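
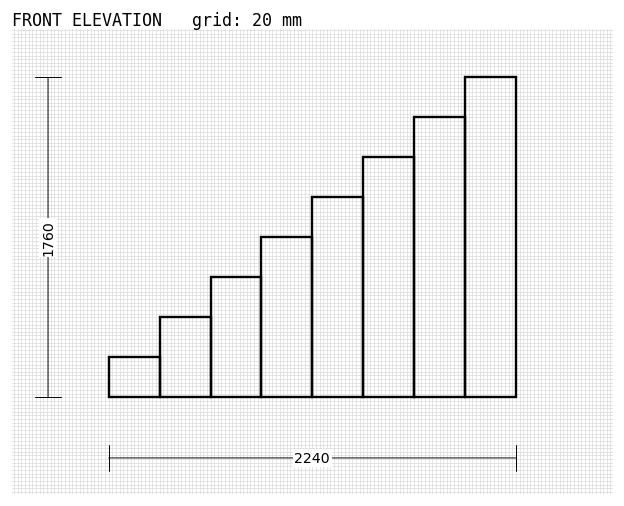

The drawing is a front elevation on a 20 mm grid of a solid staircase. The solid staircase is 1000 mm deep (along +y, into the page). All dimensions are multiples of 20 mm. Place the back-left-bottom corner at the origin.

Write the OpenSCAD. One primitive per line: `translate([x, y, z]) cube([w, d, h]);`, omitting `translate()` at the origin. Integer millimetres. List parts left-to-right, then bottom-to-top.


cube([280, 1000, 220]);
translate([280, 0, 0]) cube([280, 1000, 440]);
translate([560, 0, 0]) cube([280, 1000, 660]);
translate([840, 0, 0]) cube([280, 1000, 880]);
translate([1120, 0, 0]) cube([280, 1000, 1100]);
translate([1400, 0, 0]) cube([280, 1000, 1320]);
translate([1680, 0, 0]) cube([280, 1000, 1540]);
translate([1960, 0, 0]) cube([280, 1000, 1760]);


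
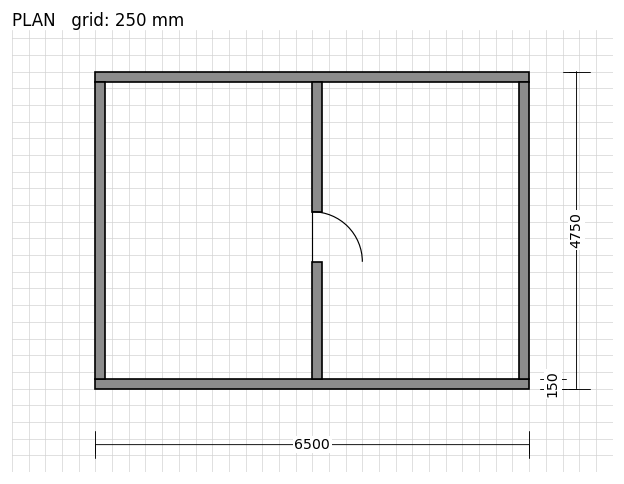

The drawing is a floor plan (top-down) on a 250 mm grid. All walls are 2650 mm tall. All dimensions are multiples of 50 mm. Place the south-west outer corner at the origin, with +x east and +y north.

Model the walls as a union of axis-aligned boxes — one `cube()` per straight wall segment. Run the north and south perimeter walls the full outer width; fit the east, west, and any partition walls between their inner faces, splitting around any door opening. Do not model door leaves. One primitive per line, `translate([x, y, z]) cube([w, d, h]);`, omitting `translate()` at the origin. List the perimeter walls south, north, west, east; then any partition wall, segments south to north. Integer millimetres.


cube([6500, 150, 2650]);
translate([0, 4600, 0]) cube([6500, 150, 2650]);
translate([0, 150, 0]) cube([150, 4450, 2650]);
translate([6350, 150, 0]) cube([150, 4450, 2650]);
translate([3250, 150, 0]) cube([150, 1750, 2650]);
translate([3250, 2650, 0]) cube([150, 1950, 2650]);


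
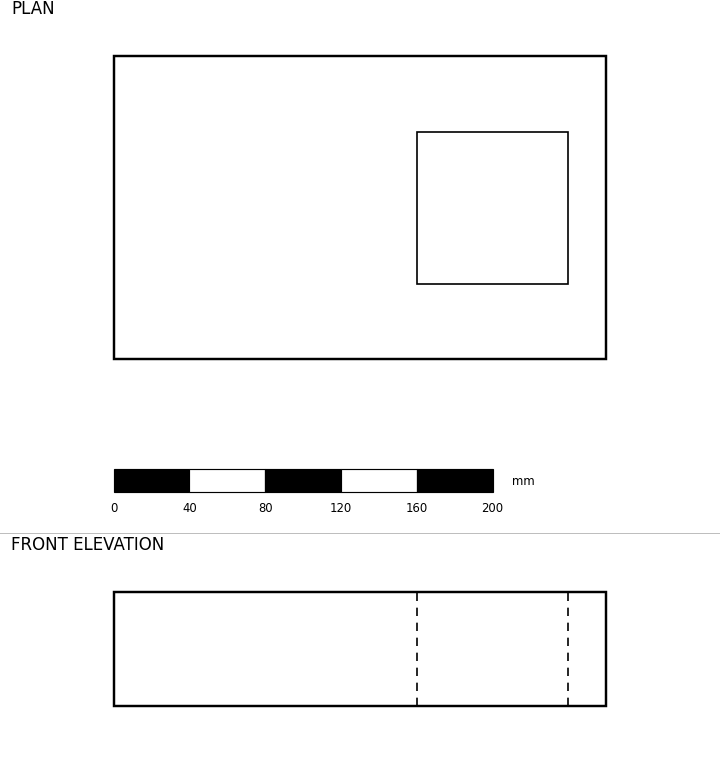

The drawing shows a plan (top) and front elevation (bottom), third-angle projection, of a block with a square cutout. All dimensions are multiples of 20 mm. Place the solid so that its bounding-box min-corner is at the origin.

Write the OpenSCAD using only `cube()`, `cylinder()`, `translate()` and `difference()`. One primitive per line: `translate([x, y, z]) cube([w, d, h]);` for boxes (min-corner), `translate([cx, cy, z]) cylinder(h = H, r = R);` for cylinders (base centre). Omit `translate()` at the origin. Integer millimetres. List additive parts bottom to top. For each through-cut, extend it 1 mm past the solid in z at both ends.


difference() {
  cube([260, 160, 60]);
  translate([160, 40, -1]) cube([80, 80, 62]);
}


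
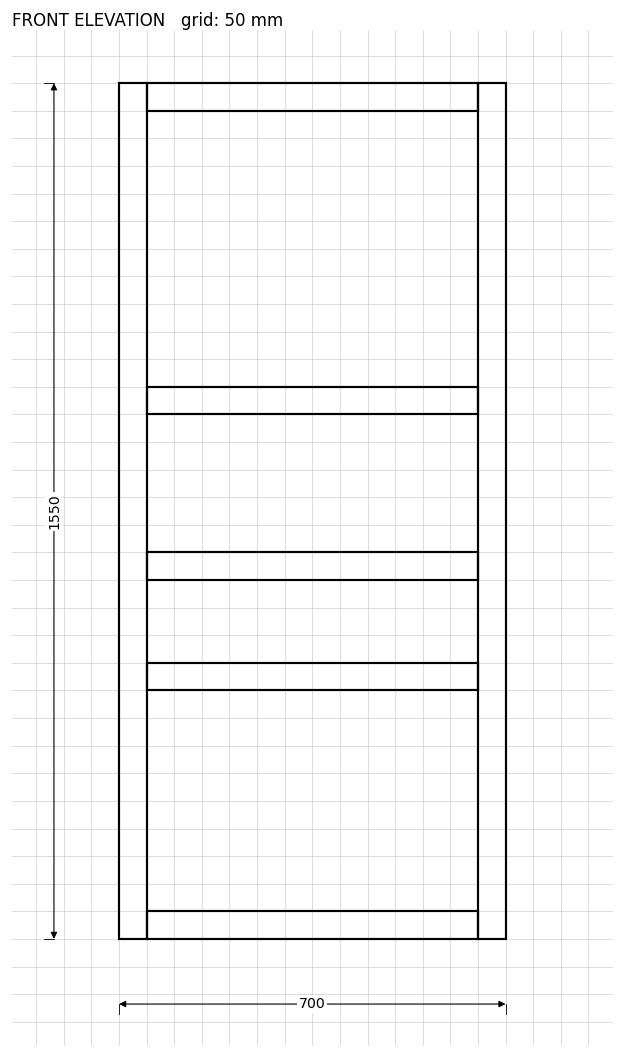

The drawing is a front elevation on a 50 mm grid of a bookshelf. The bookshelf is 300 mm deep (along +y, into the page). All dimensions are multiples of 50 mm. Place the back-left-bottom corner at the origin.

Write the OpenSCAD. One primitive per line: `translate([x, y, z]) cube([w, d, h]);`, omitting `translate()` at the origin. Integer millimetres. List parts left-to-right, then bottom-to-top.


cube([50, 300, 1550]);
translate([50, 0, 0]) cube([600, 300, 50]);
translate([50, 0, 450]) cube([600, 300, 50]);
translate([50, 0, 650]) cube([600, 300, 50]);
translate([50, 0, 950]) cube([600, 300, 50]);
translate([50, 0, 1500]) cube([600, 300, 50]);
translate([650, 0, 0]) cube([50, 300, 1550]);


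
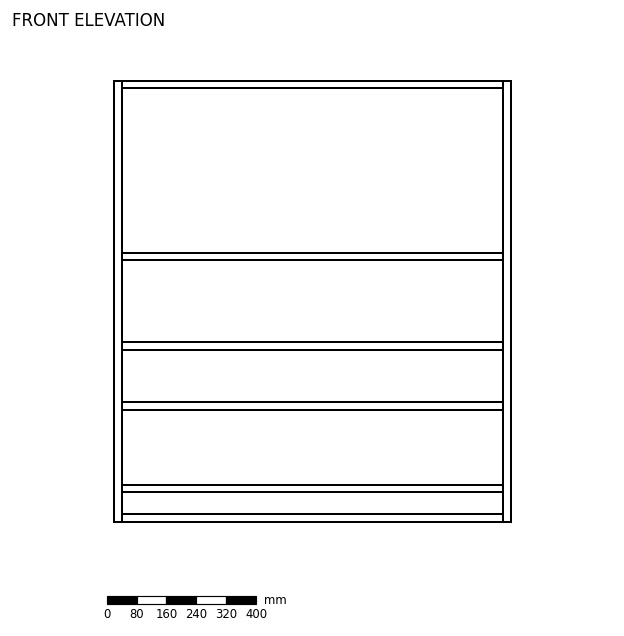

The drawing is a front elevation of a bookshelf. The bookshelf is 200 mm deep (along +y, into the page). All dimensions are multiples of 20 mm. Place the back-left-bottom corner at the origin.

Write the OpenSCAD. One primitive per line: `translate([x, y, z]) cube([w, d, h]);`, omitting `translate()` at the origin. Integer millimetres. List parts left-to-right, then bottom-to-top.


cube([20, 200, 1180]);
translate([20, 0, 0]) cube([1020, 200, 20]);
translate([20, 0, 80]) cube([1020, 200, 20]);
translate([20, 0, 300]) cube([1020, 200, 20]);
translate([20, 0, 460]) cube([1020, 200, 20]);
translate([20, 0, 700]) cube([1020, 200, 20]);
translate([20, 0, 1160]) cube([1020, 200, 20]);
translate([1040, 0, 0]) cube([20, 200, 1180]);


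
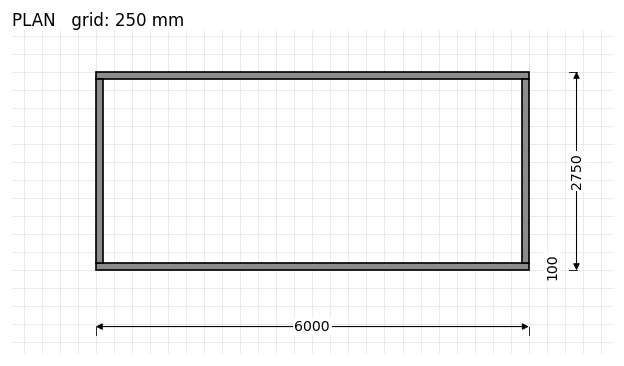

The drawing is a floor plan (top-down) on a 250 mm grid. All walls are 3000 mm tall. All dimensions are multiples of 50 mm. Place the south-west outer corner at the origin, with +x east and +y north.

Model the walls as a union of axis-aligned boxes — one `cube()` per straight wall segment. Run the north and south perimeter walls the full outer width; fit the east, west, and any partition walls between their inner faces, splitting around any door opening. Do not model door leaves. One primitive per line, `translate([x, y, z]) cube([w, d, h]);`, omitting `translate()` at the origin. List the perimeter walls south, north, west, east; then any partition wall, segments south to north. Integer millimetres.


cube([6000, 100, 3000]);
translate([0, 2650, 0]) cube([6000, 100, 3000]);
translate([0, 100, 0]) cube([100, 2550, 3000]);
translate([5900, 100, 0]) cube([100, 2550, 3000]);


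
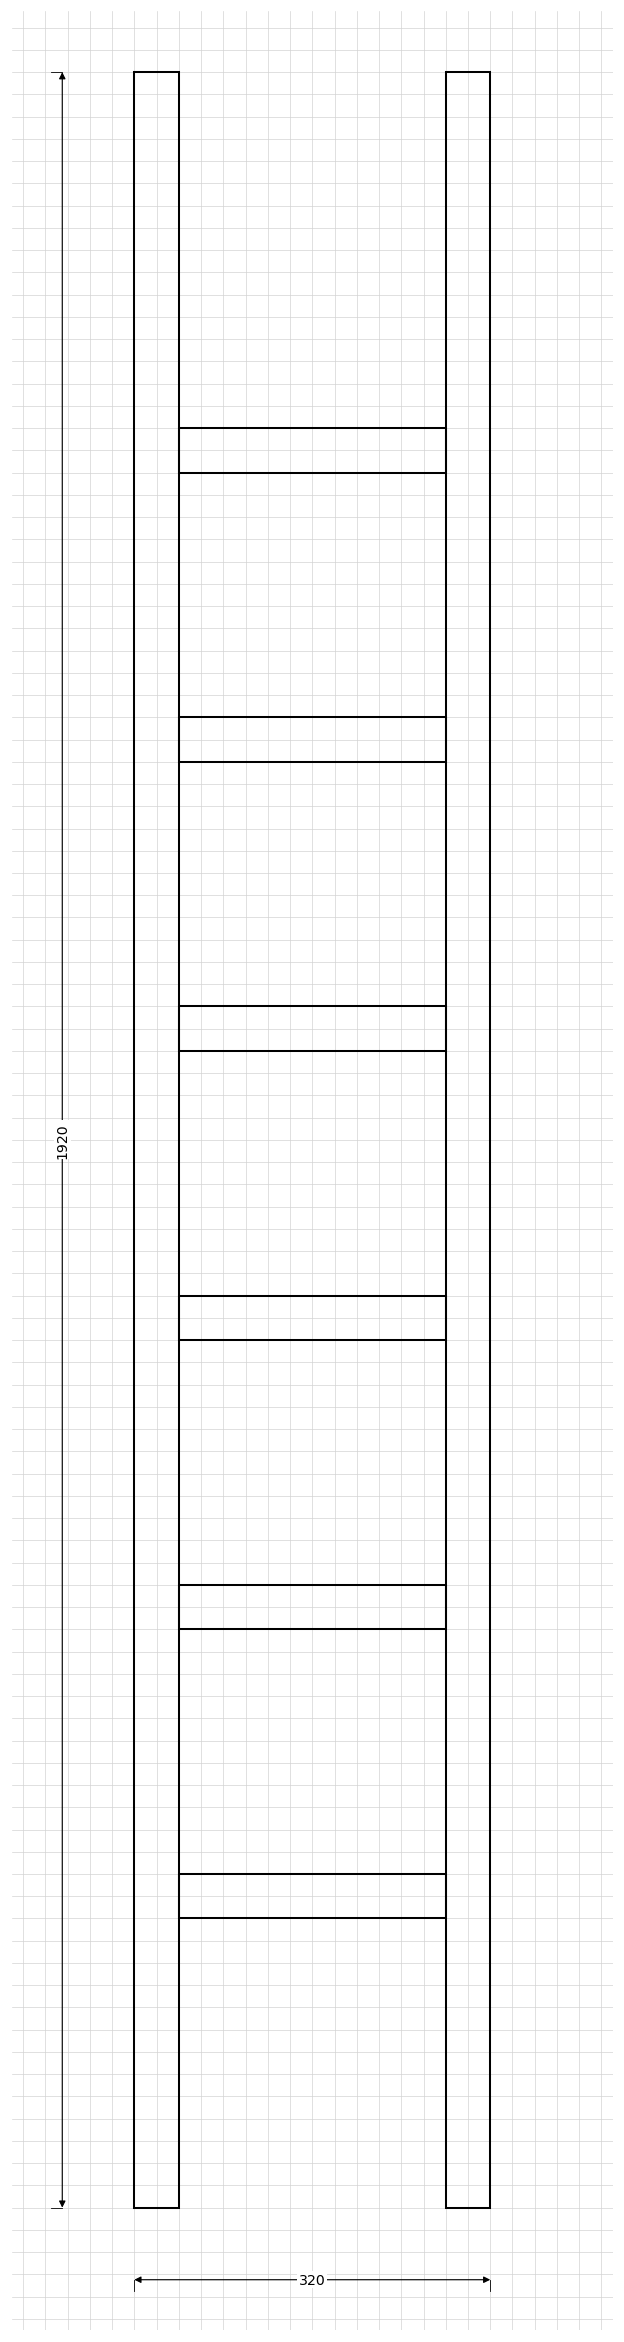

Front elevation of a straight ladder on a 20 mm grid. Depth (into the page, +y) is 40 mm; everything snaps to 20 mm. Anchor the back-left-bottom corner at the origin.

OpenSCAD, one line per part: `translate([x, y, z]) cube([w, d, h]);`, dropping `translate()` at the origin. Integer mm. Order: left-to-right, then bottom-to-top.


cube([40, 40, 1920]);
translate([40, 0, 260]) cube([240, 40, 40]);
translate([40, 0, 520]) cube([240, 40, 40]);
translate([40, 0, 780]) cube([240, 40, 40]);
translate([40, 0, 1040]) cube([240, 40, 40]);
translate([40, 0, 1300]) cube([240, 40, 40]);
translate([40, 0, 1560]) cube([240, 40, 40]);
translate([280, 0, 0]) cube([40, 40, 1920]);


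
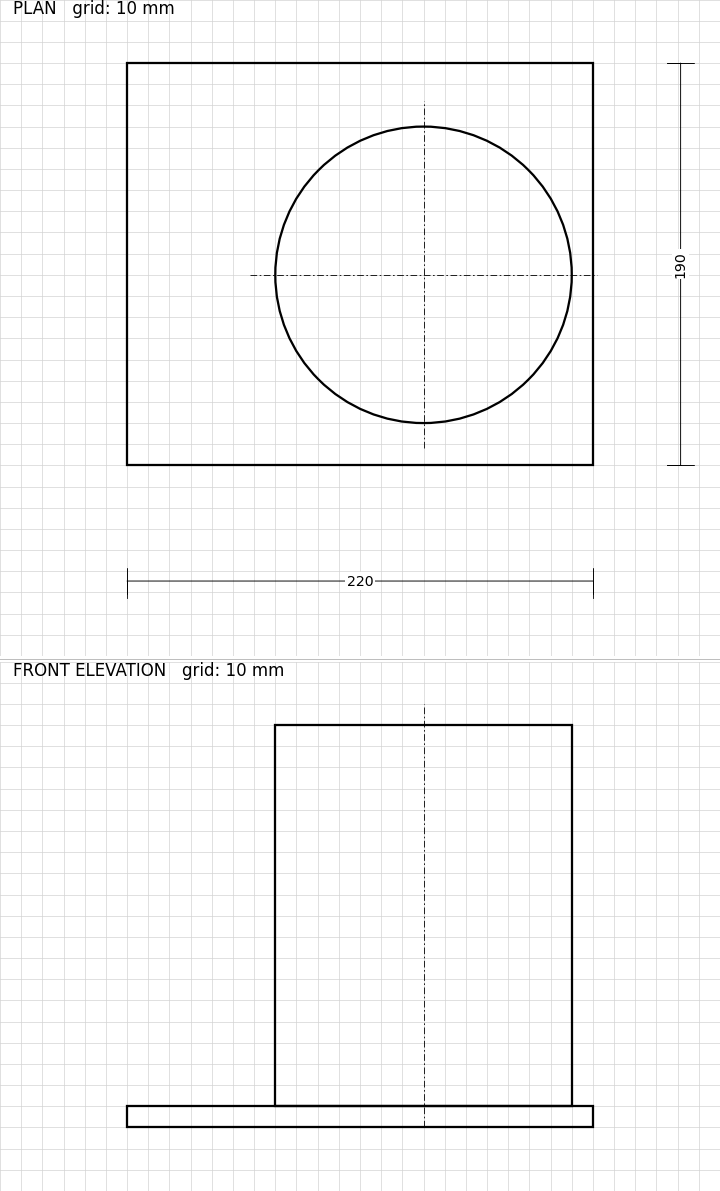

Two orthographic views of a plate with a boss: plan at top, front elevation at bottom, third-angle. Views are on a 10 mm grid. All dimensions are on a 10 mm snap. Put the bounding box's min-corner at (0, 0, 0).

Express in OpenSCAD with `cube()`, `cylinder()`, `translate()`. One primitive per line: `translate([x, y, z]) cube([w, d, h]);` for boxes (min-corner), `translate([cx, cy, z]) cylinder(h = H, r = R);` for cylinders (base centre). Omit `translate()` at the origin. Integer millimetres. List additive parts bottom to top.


cube([220, 190, 10]);
translate([140, 90, 10]) cylinder(h = 180, r = 70);


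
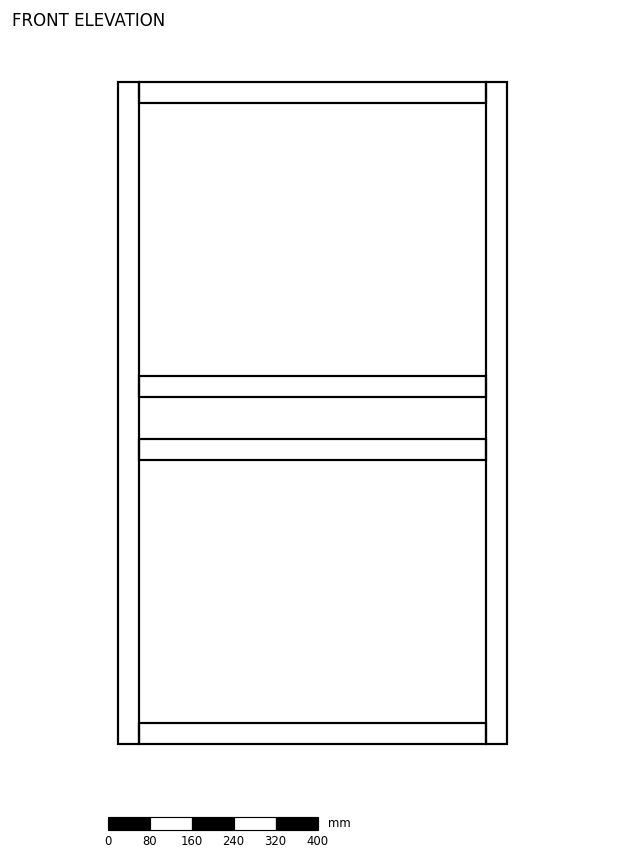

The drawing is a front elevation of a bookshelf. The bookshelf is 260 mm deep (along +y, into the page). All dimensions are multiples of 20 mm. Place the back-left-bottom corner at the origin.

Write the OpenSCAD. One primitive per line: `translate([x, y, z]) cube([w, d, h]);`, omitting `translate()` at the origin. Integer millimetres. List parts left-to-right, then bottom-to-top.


cube([40, 260, 1260]);
translate([40, 0, 0]) cube([660, 260, 40]);
translate([40, 0, 540]) cube([660, 260, 40]);
translate([40, 0, 660]) cube([660, 260, 40]);
translate([40, 0, 1220]) cube([660, 260, 40]);
translate([700, 0, 0]) cube([40, 260, 1260]);


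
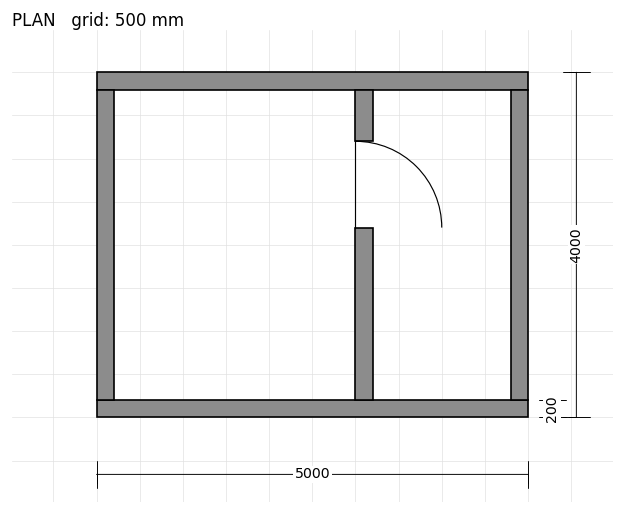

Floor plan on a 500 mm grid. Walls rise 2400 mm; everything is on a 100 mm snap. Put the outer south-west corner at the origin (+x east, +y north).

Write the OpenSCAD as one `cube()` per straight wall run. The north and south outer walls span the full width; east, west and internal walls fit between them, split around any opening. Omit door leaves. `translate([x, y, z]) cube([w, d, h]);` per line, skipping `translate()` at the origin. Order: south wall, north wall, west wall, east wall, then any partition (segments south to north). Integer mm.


cube([5000, 200, 2400]);
translate([0, 3800, 0]) cube([5000, 200, 2400]);
translate([0, 200, 0]) cube([200, 3600, 2400]);
translate([4800, 200, 0]) cube([200, 3600, 2400]);
translate([3000, 200, 0]) cube([200, 2000, 2400]);
translate([3000, 3200, 0]) cube([200, 600, 2400]);


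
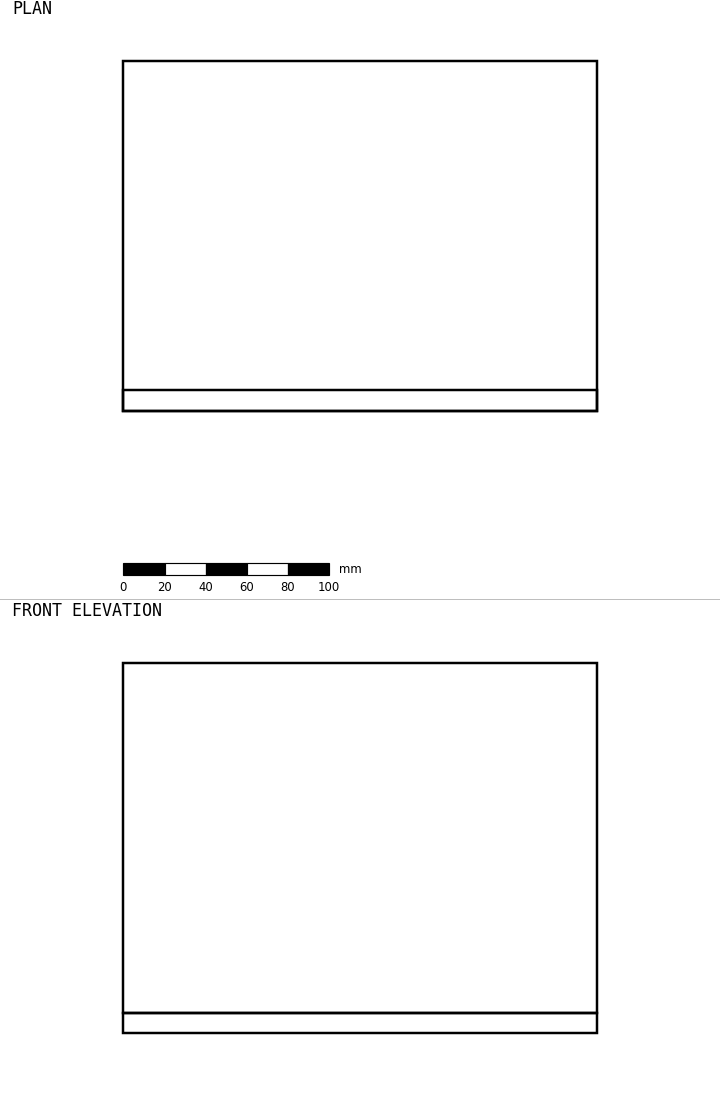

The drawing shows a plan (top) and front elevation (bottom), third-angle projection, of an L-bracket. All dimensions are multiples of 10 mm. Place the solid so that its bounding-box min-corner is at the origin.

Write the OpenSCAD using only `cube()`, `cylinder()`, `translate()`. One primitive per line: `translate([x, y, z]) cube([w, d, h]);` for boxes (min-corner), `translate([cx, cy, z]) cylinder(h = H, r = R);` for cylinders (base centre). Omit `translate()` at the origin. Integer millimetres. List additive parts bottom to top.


cube([230, 170, 10]);
translate([0, 0, 10]) cube([230, 10, 170]);


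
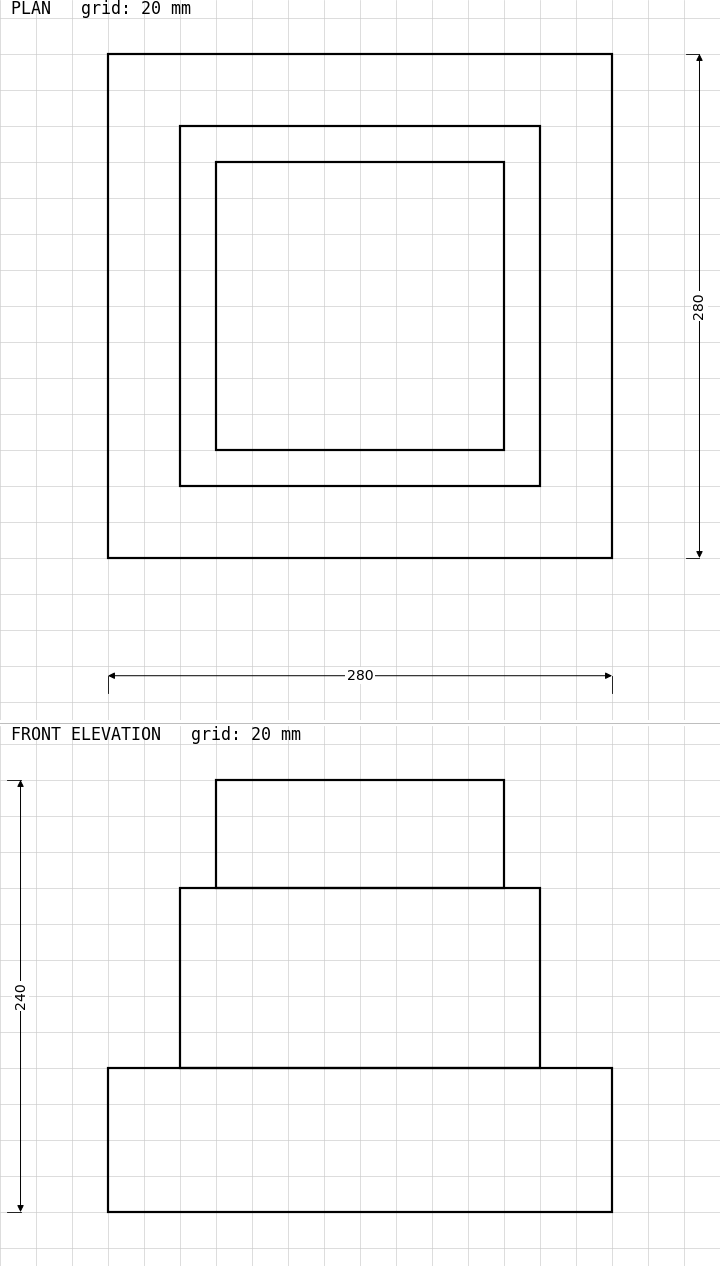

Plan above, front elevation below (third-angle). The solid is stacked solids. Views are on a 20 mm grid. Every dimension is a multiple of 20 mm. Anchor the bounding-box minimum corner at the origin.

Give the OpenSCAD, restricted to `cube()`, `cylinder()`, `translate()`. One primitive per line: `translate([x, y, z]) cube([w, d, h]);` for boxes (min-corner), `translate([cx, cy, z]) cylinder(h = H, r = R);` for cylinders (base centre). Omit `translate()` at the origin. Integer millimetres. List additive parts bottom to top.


cube([280, 280, 80]);
translate([40, 40, 80]) cube([200, 200, 100]);
translate([60, 60, 180]) cube([160, 160, 60]);


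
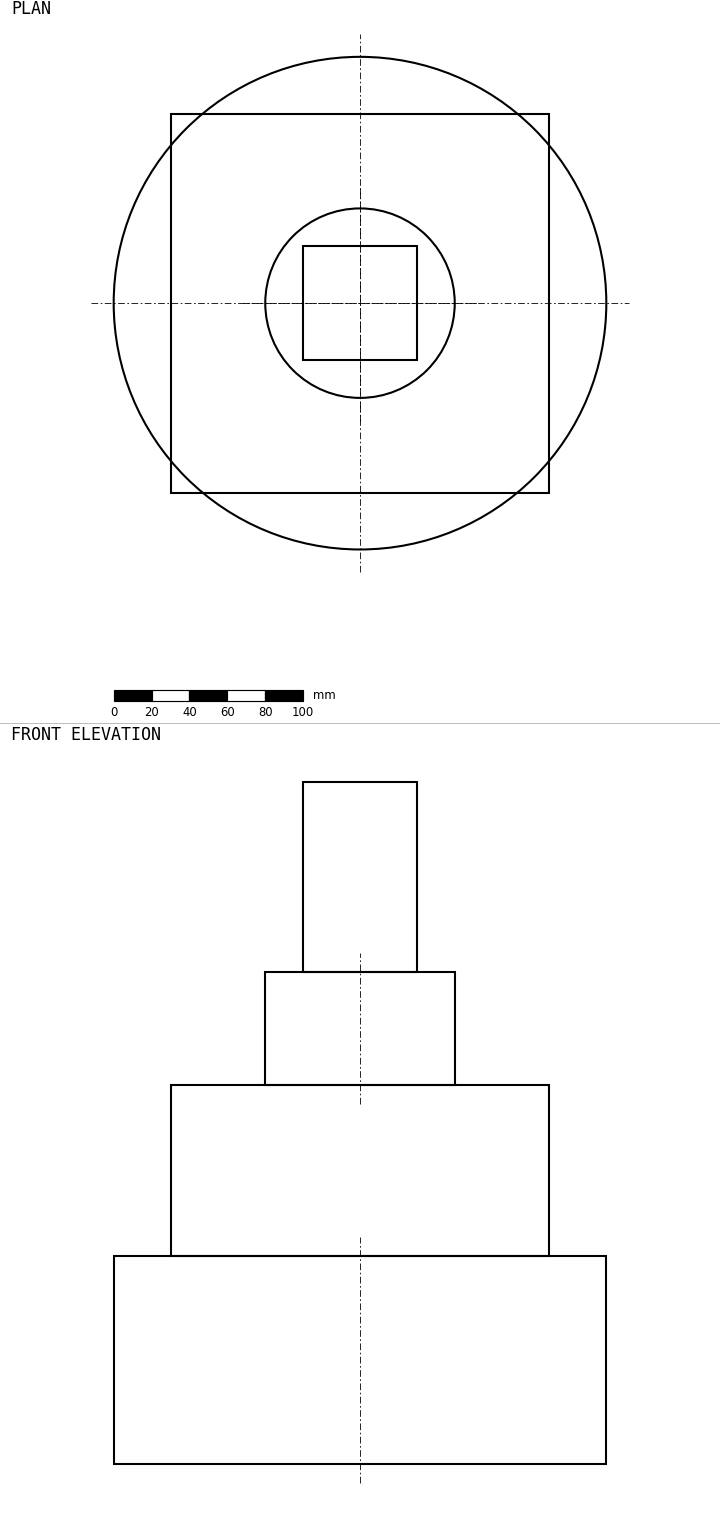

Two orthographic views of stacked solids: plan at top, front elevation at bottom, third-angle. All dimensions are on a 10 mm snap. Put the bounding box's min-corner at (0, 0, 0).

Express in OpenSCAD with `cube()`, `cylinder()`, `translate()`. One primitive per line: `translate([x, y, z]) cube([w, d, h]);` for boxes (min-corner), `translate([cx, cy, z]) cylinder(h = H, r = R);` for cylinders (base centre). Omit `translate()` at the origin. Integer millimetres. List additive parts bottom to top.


translate([130, 130, 0]) cylinder(h = 110, r = 130);
translate([30, 30, 110]) cube([200, 200, 90]);
translate([130, 130, 200]) cylinder(h = 60, r = 50);
translate([100, 100, 260]) cube([60, 60, 100]);


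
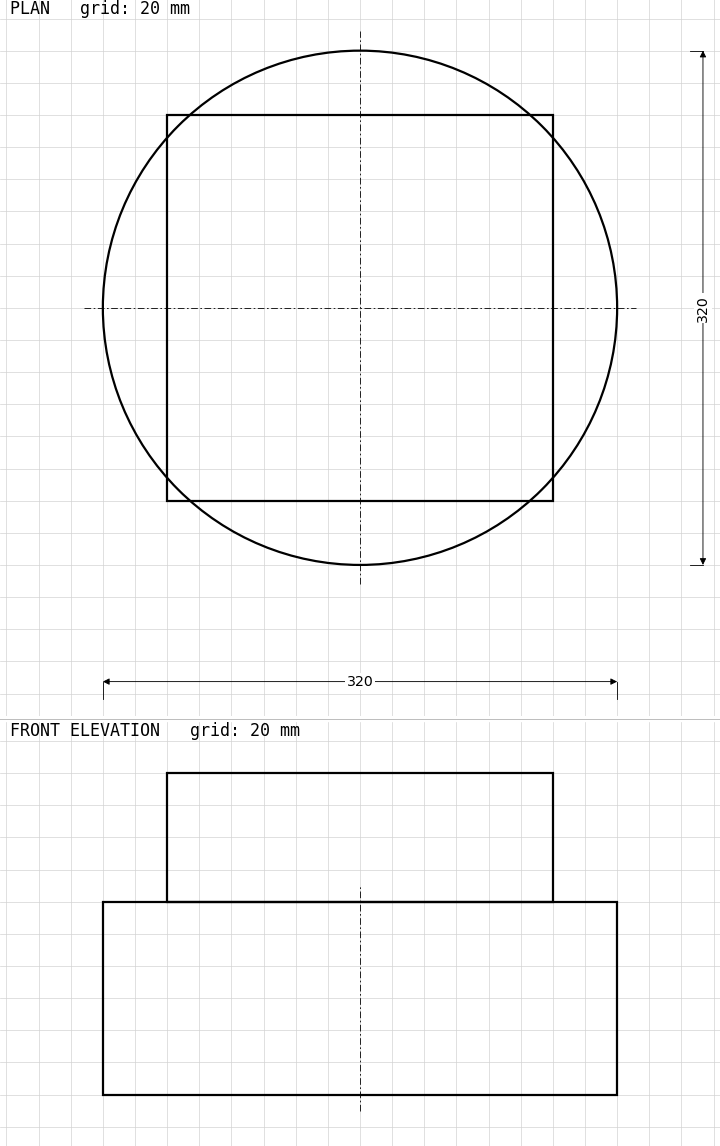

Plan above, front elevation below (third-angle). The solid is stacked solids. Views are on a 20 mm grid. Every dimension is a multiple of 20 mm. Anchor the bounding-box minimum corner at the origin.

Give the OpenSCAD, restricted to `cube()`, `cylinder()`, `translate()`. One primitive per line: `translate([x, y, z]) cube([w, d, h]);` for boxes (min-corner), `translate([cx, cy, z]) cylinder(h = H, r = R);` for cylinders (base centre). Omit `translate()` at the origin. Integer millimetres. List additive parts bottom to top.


translate([160, 160, 0]) cylinder(h = 120, r = 160);
translate([40, 40, 120]) cube([240, 240, 80]);


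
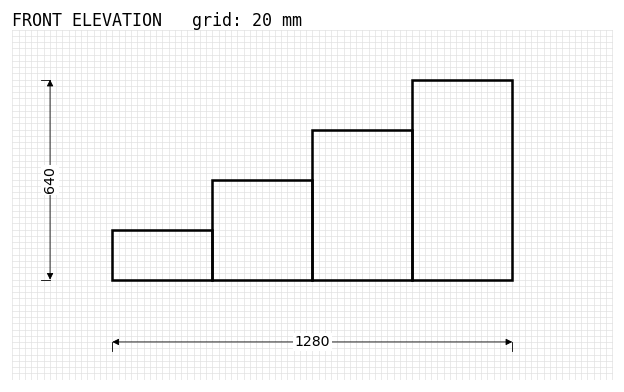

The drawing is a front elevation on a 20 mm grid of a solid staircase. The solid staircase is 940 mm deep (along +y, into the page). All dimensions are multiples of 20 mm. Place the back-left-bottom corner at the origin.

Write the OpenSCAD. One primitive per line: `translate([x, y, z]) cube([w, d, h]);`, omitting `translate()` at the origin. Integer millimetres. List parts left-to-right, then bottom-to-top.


cube([320, 940, 160]);
translate([320, 0, 0]) cube([320, 940, 320]);
translate([640, 0, 0]) cube([320, 940, 480]);
translate([960, 0, 0]) cube([320, 940, 640]);


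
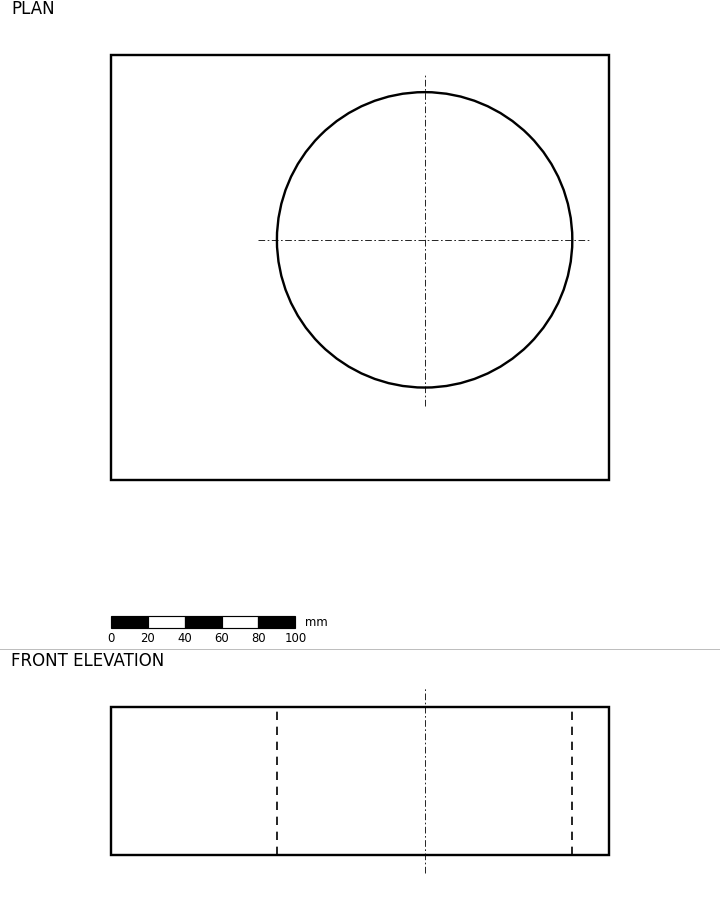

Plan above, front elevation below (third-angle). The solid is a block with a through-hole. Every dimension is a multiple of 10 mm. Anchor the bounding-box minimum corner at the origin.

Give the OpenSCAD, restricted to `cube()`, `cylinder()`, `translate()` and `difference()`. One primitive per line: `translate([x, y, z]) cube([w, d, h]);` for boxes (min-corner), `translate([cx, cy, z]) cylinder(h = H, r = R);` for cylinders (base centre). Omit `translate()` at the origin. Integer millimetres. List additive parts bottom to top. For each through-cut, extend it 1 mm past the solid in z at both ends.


difference() {
  cube([270, 230, 80]);
  translate([170, 130, -1]) cylinder(h = 82, r = 80);
}


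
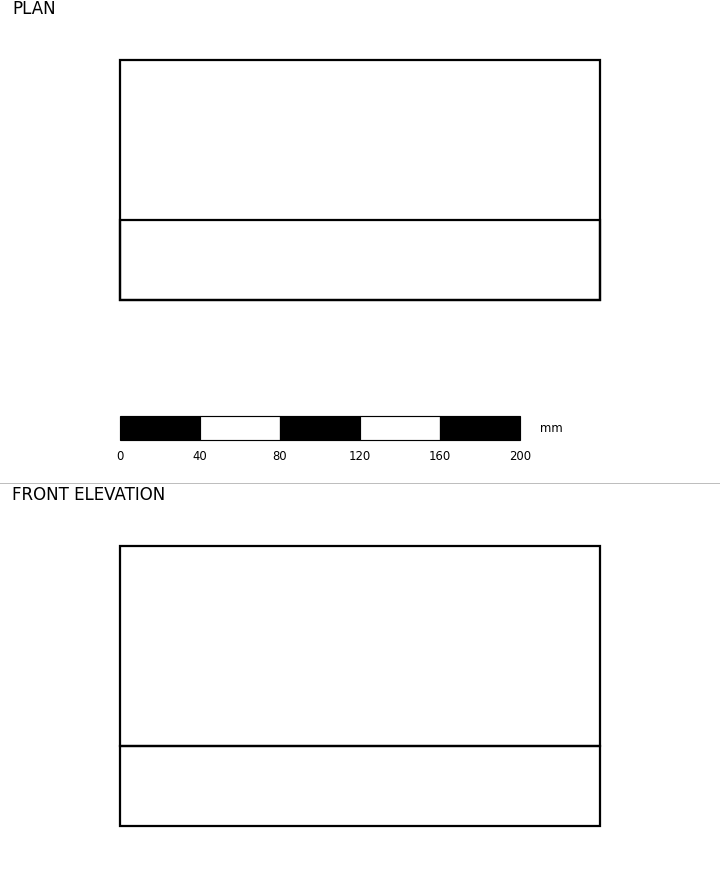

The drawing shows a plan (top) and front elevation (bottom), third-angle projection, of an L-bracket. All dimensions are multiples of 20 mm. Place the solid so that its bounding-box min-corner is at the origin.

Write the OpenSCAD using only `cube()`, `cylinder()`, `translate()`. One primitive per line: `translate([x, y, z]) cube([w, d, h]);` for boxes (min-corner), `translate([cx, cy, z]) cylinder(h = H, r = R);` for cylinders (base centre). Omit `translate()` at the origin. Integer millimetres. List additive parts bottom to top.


cube([240, 120, 40]);
translate([0, 0, 40]) cube([240, 40, 100]);


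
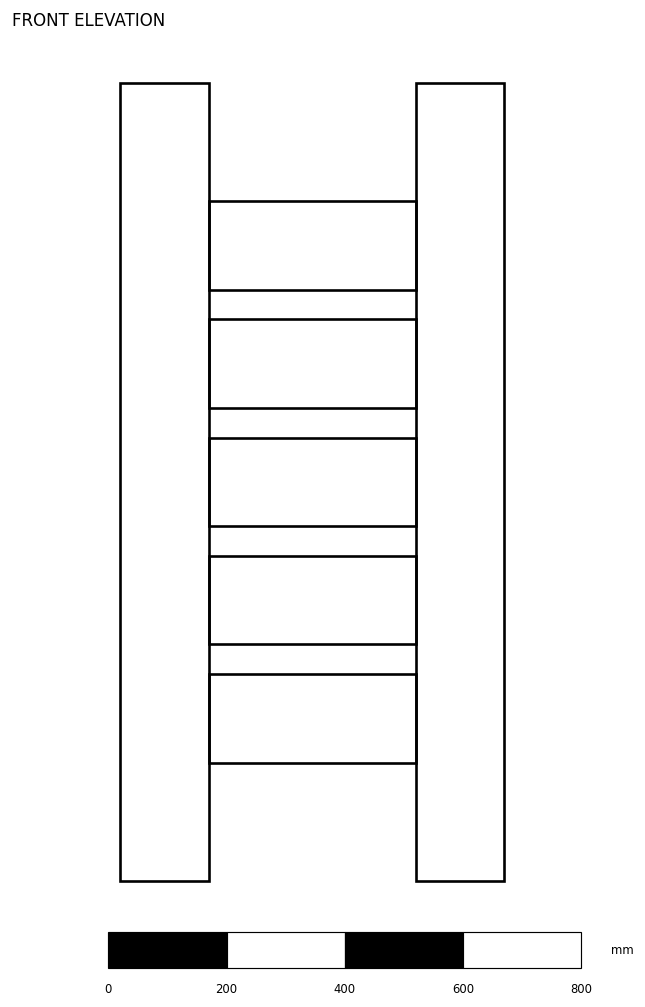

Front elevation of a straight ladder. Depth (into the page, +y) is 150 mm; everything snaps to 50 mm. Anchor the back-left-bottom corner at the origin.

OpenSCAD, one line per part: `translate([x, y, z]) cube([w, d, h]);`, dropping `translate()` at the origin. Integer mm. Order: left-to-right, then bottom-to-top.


cube([150, 150, 1350]);
translate([150, 0, 200]) cube([350, 150, 150]);
translate([150, 0, 400]) cube([350, 150, 150]);
translate([150, 0, 600]) cube([350, 150, 150]);
translate([150, 0, 800]) cube([350, 150, 150]);
translate([150, 0, 1000]) cube([350, 150, 150]);
translate([500, 0, 0]) cube([150, 150, 1350]);


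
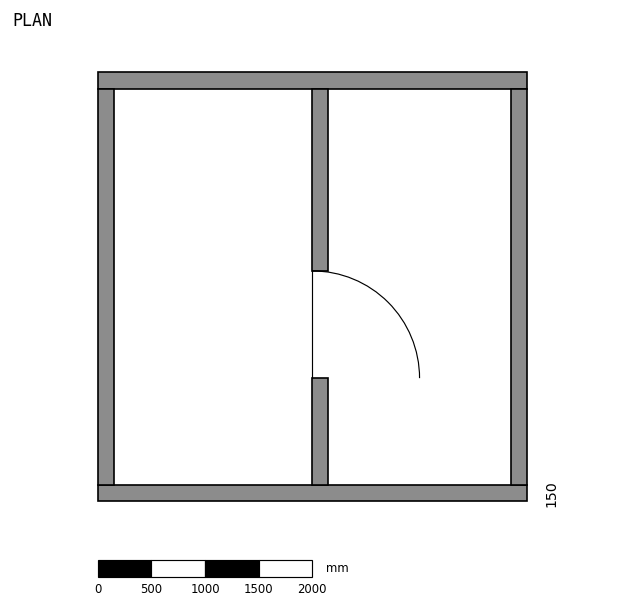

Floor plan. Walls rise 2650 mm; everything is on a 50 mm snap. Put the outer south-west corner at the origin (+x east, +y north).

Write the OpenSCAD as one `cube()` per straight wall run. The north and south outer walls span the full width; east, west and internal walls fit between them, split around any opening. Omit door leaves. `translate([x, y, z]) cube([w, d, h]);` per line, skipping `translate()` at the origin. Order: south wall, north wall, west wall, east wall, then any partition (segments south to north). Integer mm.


cube([4000, 150, 2650]);
translate([0, 3850, 0]) cube([4000, 150, 2650]);
translate([0, 150, 0]) cube([150, 3700, 2650]);
translate([3850, 150, 0]) cube([150, 3700, 2650]);
translate([2000, 150, 0]) cube([150, 1000, 2650]);
translate([2000, 2150, 0]) cube([150, 1700, 2650]);


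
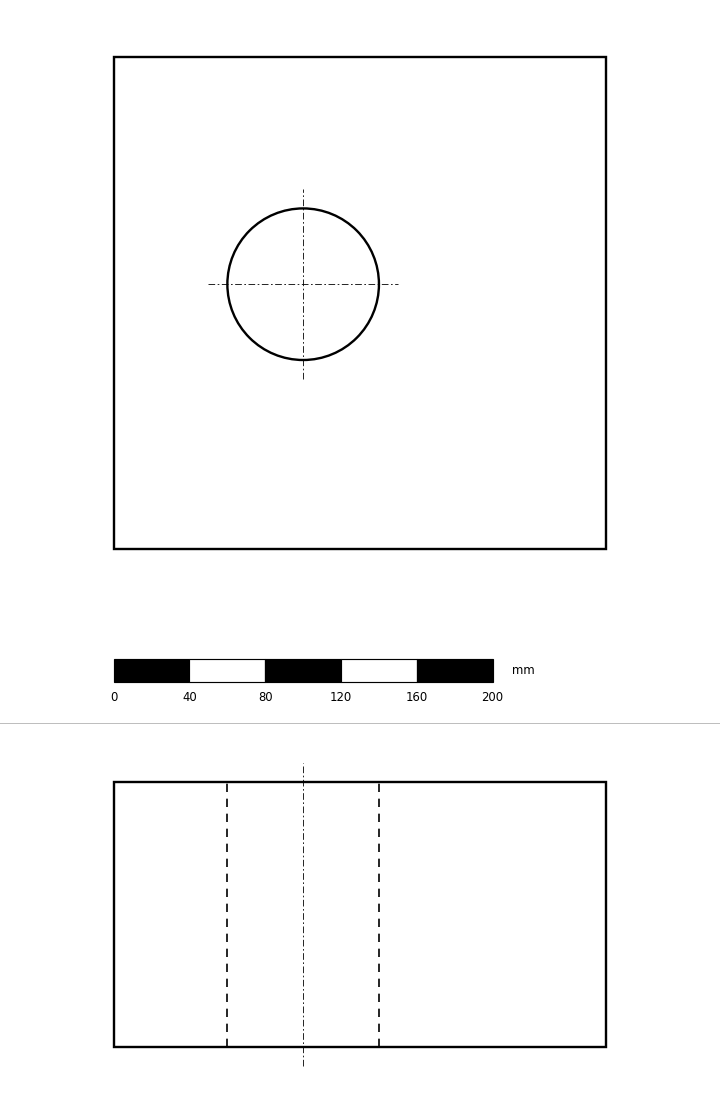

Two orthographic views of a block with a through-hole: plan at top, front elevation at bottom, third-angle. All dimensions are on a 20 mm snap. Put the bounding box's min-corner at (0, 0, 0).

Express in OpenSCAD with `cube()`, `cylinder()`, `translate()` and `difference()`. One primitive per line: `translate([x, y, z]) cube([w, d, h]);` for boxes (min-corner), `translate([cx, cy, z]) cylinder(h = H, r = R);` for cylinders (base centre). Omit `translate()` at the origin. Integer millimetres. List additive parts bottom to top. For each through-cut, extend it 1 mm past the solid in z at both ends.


difference() {
  cube([260, 260, 140]);
  translate([100, 140, -1]) cylinder(h = 142, r = 40);
}


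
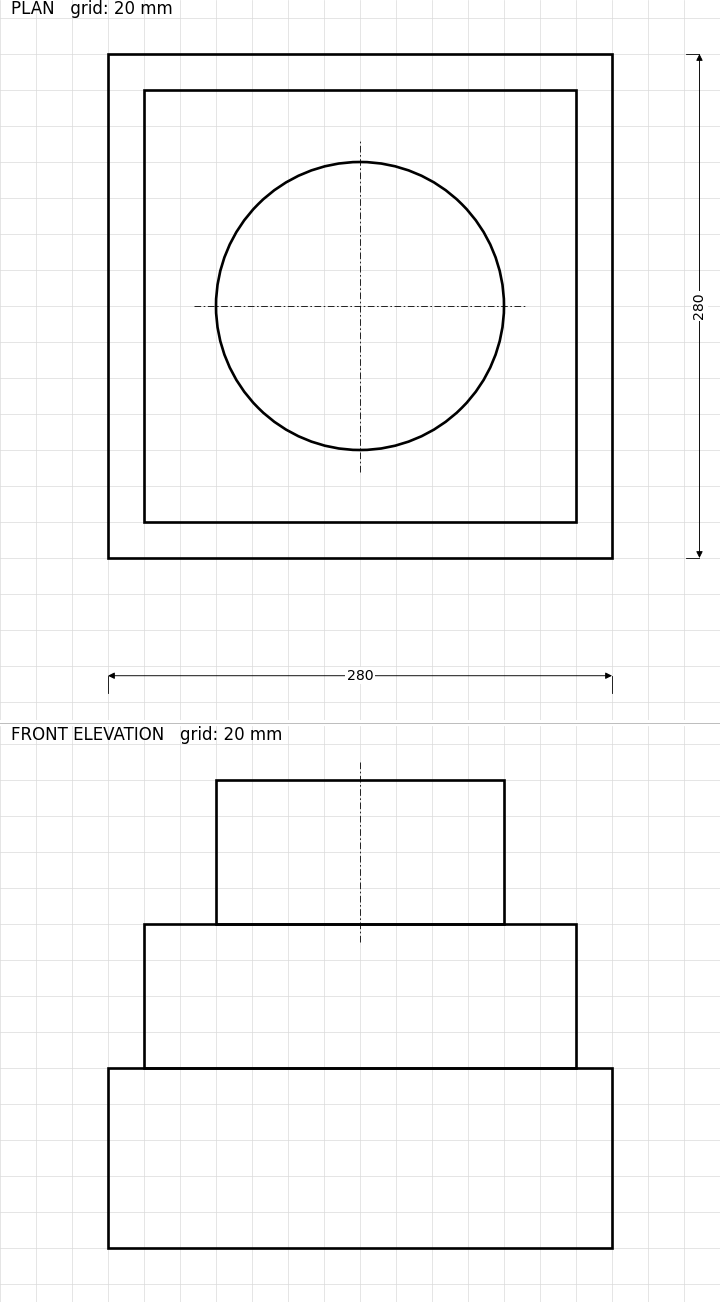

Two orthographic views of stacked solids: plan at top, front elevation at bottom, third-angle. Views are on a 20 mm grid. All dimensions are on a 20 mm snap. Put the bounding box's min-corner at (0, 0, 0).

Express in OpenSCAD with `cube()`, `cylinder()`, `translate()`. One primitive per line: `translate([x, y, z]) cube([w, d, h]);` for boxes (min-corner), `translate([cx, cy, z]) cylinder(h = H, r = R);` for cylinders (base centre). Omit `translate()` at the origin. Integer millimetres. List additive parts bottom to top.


cube([280, 280, 100]);
translate([20, 20, 100]) cube([240, 240, 80]);
translate([140, 140, 180]) cylinder(h = 80, r = 80);


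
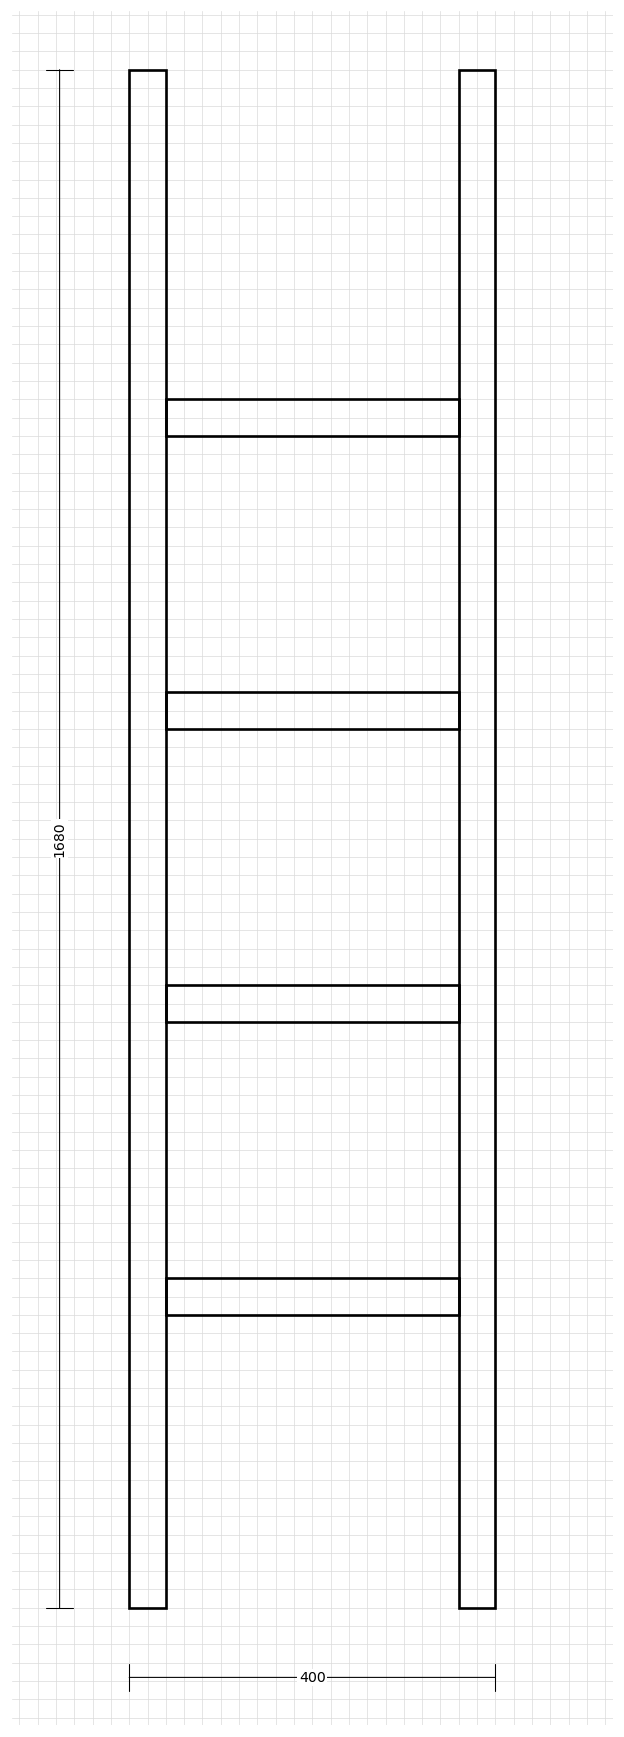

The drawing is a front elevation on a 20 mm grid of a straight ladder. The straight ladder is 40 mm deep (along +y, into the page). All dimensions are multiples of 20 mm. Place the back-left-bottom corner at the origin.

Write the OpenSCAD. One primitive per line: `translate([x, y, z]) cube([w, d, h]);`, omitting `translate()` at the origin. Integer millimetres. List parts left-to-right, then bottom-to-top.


cube([40, 40, 1680]);
translate([40, 0, 320]) cube([320, 40, 40]);
translate([40, 0, 640]) cube([320, 40, 40]);
translate([40, 0, 960]) cube([320, 40, 40]);
translate([40, 0, 1280]) cube([320, 40, 40]);
translate([360, 0, 0]) cube([40, 40, 1680]);


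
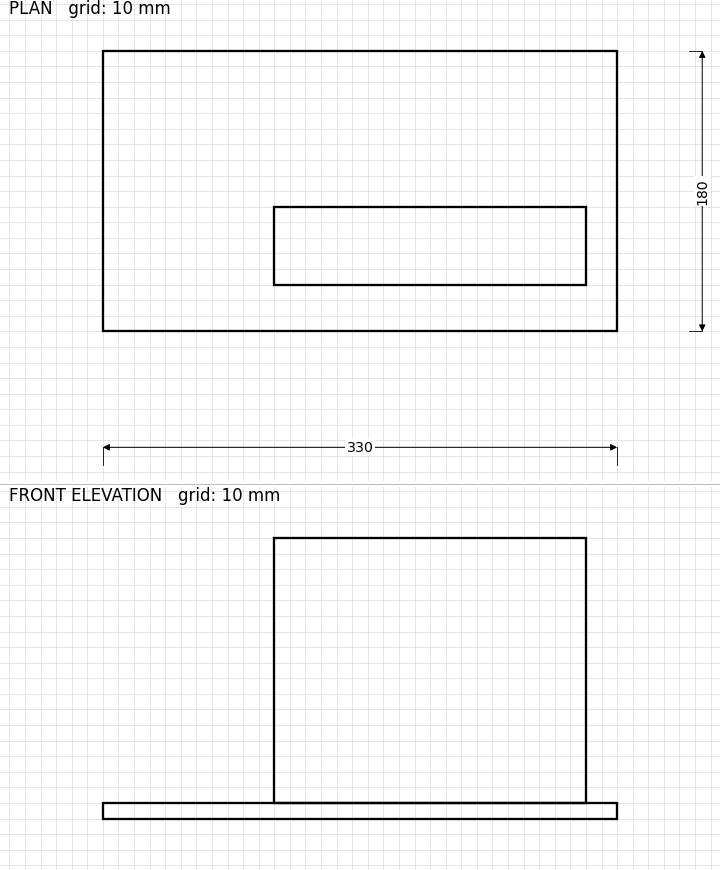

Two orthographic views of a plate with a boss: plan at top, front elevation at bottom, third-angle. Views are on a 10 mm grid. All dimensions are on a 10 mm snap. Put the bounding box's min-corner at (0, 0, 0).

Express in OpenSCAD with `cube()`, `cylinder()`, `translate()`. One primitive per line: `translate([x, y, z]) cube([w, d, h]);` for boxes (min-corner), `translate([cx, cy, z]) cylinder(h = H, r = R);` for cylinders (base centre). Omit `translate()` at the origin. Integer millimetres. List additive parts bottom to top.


cube([330, 180, 10]);
translate([110, 30, 10]) cube([200, 50, 170]);


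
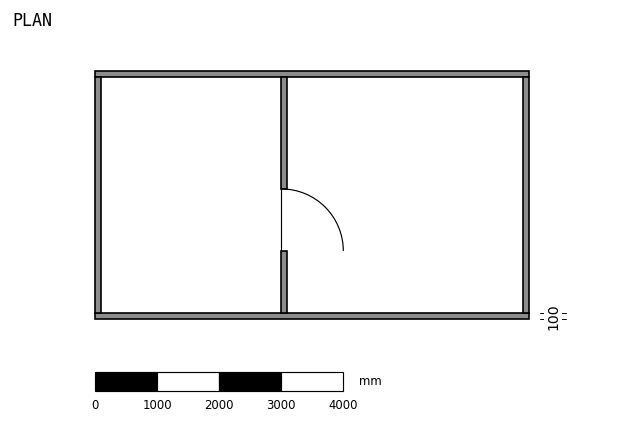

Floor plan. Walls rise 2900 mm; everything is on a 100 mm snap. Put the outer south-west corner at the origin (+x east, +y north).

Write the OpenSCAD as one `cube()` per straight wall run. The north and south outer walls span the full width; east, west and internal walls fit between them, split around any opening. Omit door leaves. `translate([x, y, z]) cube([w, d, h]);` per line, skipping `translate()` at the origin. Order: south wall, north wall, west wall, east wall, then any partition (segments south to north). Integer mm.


cube([7000, 100, 2900]);
translate([0, 3900, 0]) cube([7000, 100, 2900]);
translate([0, 100, 0]) cube([100, 3800, 2900]);
translate([6900, 100, 0]) cube([100, 3800, 2900]);
translate([3000, 100, 0]) cube([100, 1000, 2900]);
translate([3000, 2100, 0]) cube([100, 1800, 2900]);


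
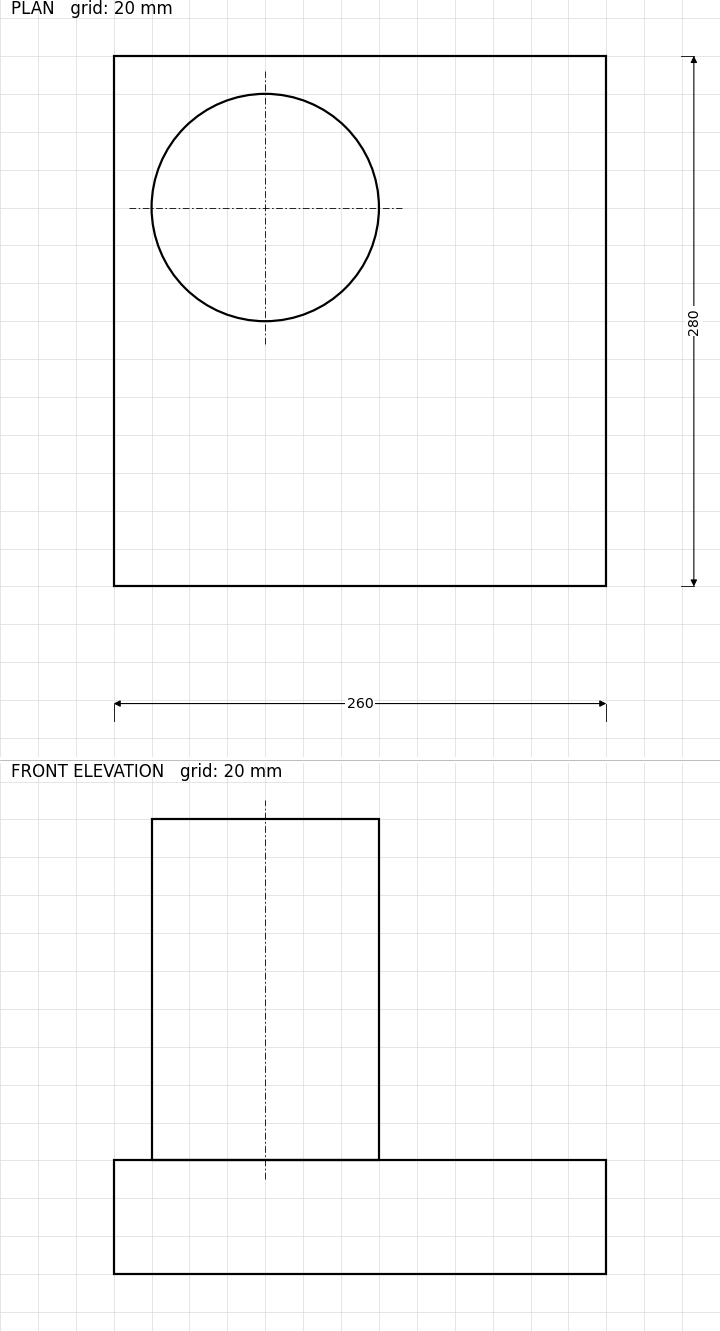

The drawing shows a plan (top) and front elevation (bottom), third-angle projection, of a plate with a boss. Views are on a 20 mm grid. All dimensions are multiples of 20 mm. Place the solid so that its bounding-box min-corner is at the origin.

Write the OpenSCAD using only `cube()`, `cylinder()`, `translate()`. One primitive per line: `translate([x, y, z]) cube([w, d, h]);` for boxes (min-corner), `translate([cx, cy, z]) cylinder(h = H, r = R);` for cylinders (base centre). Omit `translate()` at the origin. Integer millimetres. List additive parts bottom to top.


cube([260, 280, 60]);
translate([80, 200, 60]) cylinder(h = 180, r = 60);


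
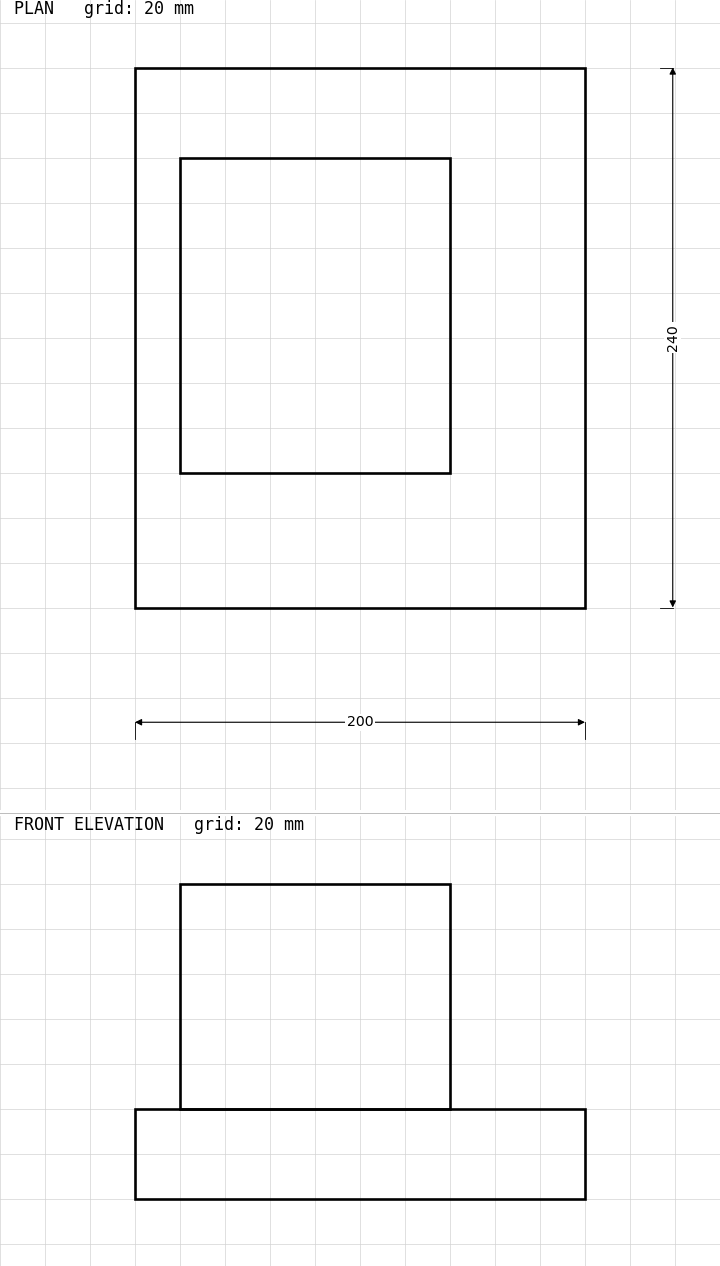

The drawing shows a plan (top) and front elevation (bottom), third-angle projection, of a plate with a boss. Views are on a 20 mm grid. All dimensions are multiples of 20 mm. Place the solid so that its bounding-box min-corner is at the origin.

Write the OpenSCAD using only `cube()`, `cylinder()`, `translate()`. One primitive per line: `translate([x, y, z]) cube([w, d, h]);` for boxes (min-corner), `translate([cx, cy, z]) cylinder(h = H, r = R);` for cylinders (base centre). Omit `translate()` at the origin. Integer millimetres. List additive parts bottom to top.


cube([200, 240, 40]);
translate([20, 60, 40]) cube([120, 140, 100]);


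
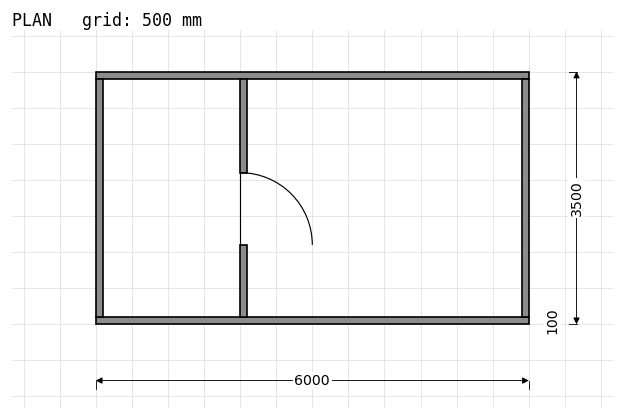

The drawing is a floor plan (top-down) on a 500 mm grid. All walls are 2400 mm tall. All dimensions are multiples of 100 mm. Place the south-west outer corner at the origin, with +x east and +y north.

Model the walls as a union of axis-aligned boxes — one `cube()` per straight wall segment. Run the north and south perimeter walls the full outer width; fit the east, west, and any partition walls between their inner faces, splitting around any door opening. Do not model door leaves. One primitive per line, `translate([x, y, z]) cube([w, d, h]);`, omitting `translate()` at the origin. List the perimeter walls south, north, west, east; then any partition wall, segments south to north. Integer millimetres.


cube([6000, 100, 2400]);
translate([0, 3400, 0]) cube([6000, 100, 2400]);
translate([0, 100, 0]) cube([100, 3300, 2400]);
translate([5900, 100, 0]) cube([100, 3300, 2400]);
translate([2000, 100, 0]) cube([100, 1000, 2400]);
translate([2000, 2100, 0]) cube([100, 1300, 2400]);


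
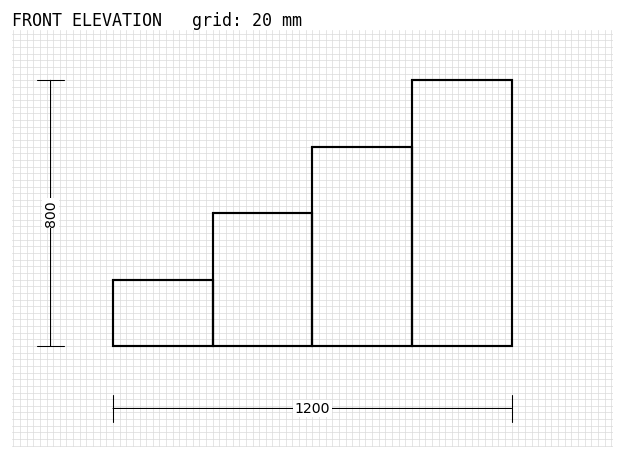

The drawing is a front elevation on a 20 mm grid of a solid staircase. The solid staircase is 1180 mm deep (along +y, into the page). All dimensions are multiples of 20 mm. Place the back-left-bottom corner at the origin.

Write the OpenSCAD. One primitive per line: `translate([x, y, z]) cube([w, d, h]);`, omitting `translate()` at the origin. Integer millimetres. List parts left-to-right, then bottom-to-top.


cube([300, 1180, 200]);
translate([300, 0, 0]) cube([300, 1180, 400]);
translate([600, 0, 0]) cube([300, 1180, 600]);
translate([900, 0, 0]) cube([300, 1180, 800]);


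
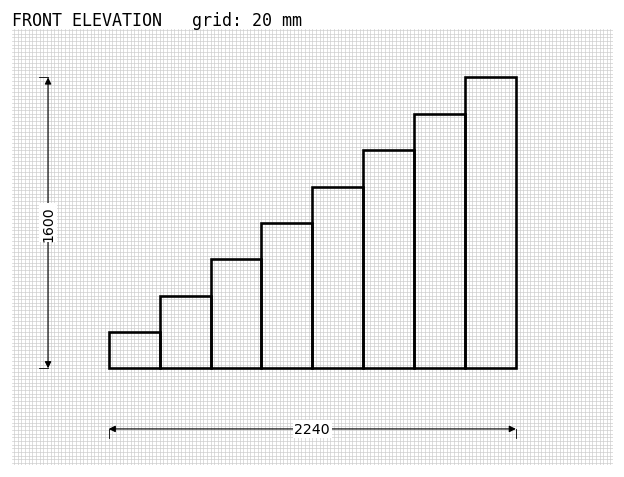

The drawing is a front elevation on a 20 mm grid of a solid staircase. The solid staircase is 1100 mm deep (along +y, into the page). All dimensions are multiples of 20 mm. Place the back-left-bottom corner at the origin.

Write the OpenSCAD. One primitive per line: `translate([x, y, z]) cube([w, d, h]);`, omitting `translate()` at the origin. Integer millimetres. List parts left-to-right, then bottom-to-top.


cube([280, 1100, 200]);
translate([280, 0, 0]) cube([280, 1100, 400]);
translate([560, 0, 0]) cube([280, 1100, 600]);
translate([840, 0, 0]) cube([280, 1100, 800]);
translate([1120, 0, 0]) cube([280, 1100, 1000]);
translate([1400, 0, 0]) cube([280, 1100, 1200]);
translate([1680, 0, 0]) cube([280, 1100, 1400]);
translate([1960, 0, 0]) cube([280, 1100, 1600]);


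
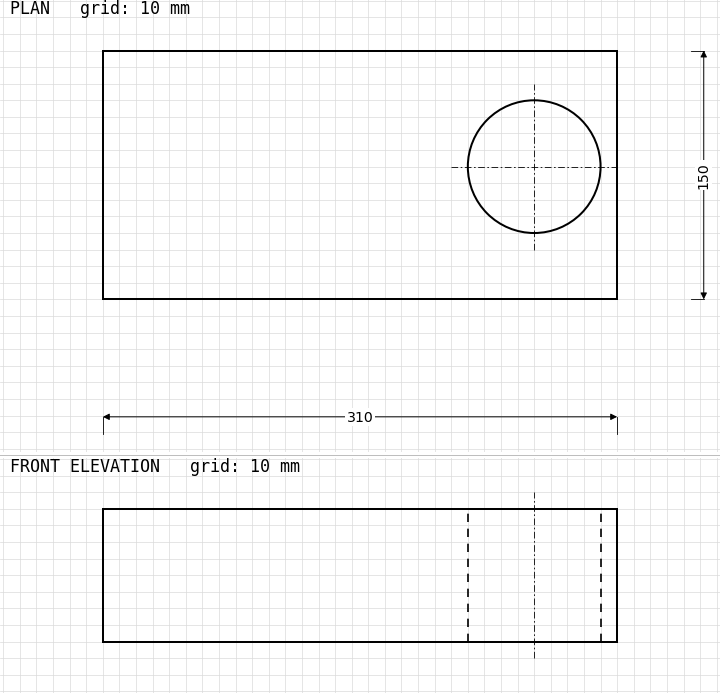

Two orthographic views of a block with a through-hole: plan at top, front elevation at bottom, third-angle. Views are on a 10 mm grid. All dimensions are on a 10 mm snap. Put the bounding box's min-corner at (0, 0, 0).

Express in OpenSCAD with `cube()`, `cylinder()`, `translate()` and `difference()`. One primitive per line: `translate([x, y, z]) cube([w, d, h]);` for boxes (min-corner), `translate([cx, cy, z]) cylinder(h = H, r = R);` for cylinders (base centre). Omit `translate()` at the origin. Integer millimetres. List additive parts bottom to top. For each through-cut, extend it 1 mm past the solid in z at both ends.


difference() {
  cube([310, 150, 80]);
  translate([260, 80, -1]) cylinder(h = 82, r = 40);
}


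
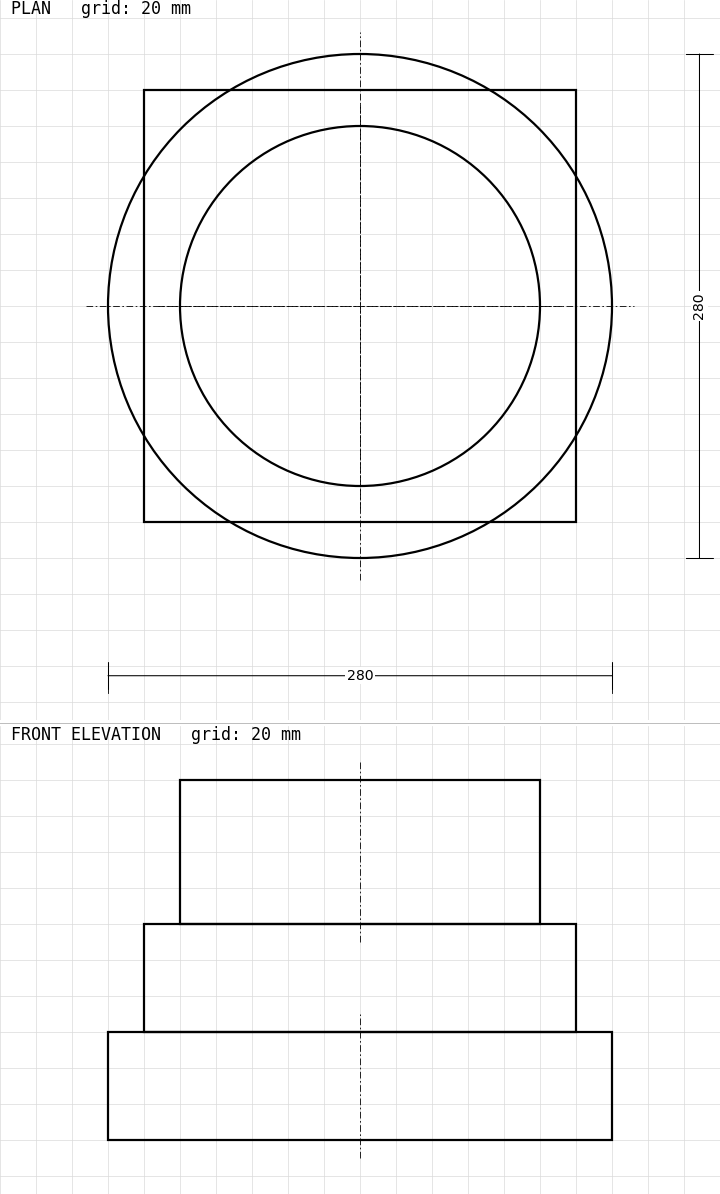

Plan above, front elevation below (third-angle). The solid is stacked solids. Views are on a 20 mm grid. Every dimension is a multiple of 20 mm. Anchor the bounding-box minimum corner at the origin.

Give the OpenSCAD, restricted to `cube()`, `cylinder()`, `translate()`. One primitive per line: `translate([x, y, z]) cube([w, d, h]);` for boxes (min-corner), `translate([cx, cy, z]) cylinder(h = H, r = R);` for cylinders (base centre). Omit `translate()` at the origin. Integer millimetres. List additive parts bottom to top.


translate([140, 140, 0]) cylinder(h = 60, r = 140);
translate([20, 20, 60]) cube([240, 240, 60]);
translate([140, 140, 120]) cylinder(h = 80, r = 100);


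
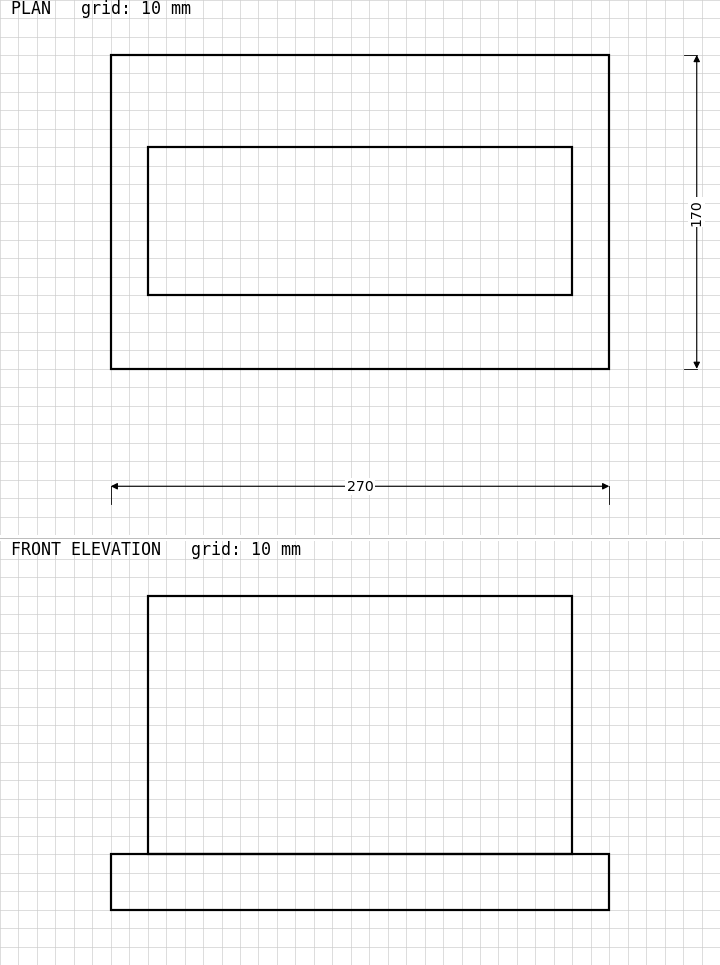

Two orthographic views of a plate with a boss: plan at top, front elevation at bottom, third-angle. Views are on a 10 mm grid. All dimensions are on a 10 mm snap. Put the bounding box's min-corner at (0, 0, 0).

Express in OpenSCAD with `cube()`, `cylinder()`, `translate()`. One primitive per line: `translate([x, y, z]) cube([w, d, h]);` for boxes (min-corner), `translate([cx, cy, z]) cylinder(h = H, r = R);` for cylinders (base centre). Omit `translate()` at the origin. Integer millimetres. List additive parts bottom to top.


cube([270, 170, 30]);
translate([20, 40, 30]) cube([230, 80, 140]);


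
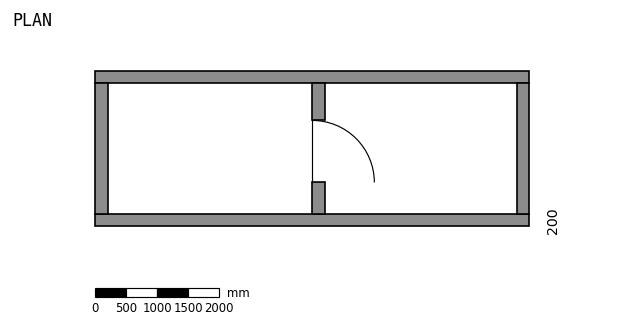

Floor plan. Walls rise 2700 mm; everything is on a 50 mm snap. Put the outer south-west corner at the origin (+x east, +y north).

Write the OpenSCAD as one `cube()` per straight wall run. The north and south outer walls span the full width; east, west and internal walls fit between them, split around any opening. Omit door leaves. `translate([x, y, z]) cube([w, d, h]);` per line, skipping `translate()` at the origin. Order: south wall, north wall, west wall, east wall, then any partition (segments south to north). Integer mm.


cube([7000, 200, 2700]);
translate([0, 2300, 0]) cube([7000, 200, 2700]);
translate([0, 200, 0]) cube([200, 2100, 2700]);
translate([6800, 200, 0]) cube([200, 2100, 2700]);
translate([3500, 200, 0]) cube([200, 500, 2700]);
translate([3500, 1700, 0]) cube([200, 600, 2700]);


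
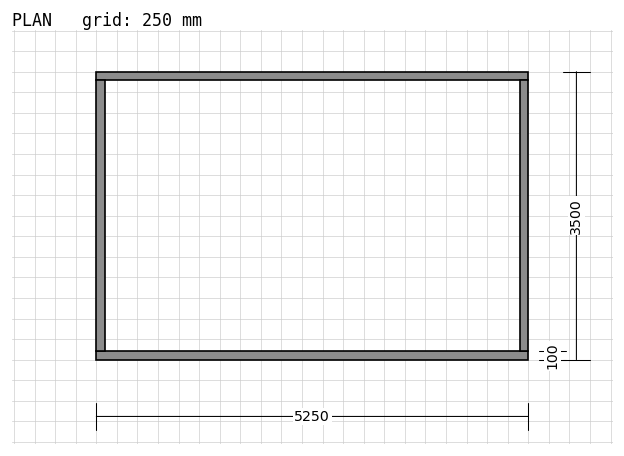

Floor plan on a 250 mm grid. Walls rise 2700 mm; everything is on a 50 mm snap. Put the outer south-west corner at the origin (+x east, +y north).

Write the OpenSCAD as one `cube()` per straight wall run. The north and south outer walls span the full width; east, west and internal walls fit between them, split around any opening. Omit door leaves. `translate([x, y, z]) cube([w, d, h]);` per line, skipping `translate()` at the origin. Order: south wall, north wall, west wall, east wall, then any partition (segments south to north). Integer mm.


cube([5250, 100, 2700]);
translate([0, 3400, 0]) cube([5250, 100, 2700]);
translate([0, 100, 0]) cube([100, 3300, 2700]);
translate([5150, 100, 0]) cube([100, 3300, 2700]);


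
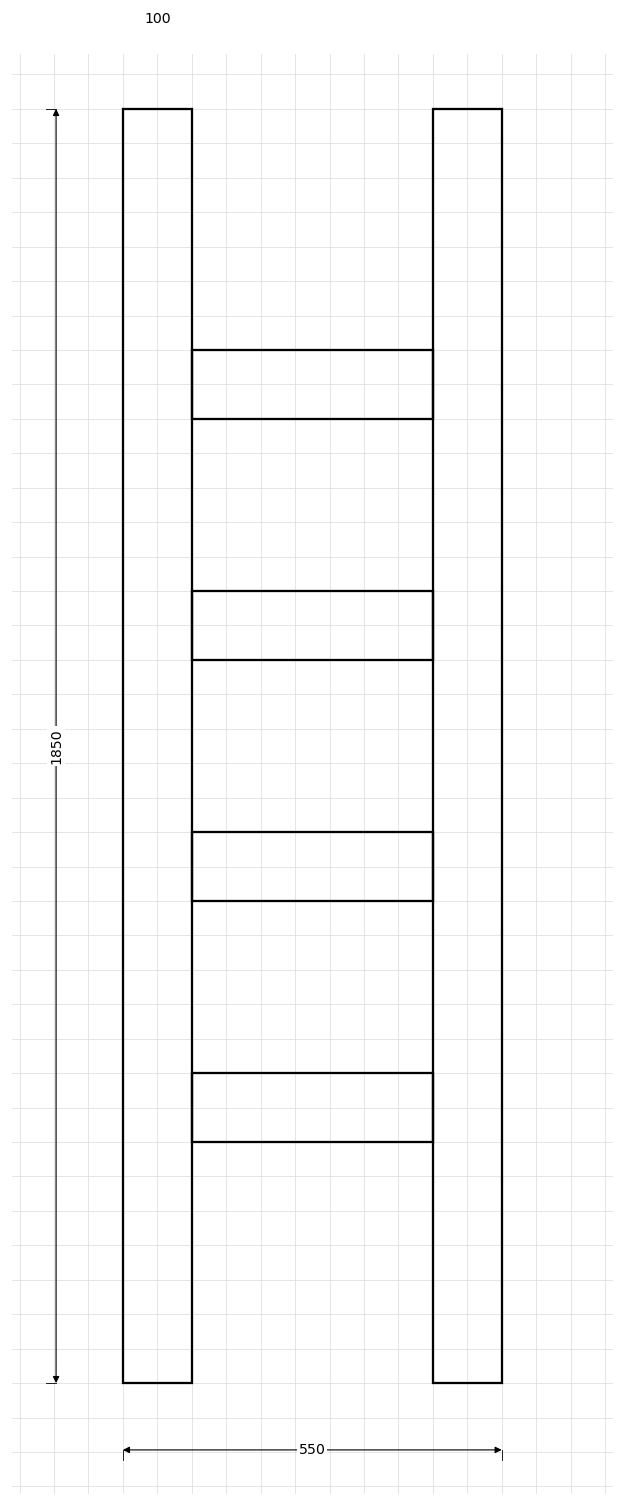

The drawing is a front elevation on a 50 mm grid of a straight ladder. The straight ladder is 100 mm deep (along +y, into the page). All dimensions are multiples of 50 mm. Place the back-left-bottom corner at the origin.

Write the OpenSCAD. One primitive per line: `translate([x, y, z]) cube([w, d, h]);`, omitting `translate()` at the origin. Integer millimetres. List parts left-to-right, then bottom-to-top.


cube([100, 100, 1850]);
translate([100, 0, 350]) cube([350, 100, 100]);
translate([100, 0, 700]) cube([350, 100, 100]);
translate([100, 0, 1050]) cube([350, 100, 100]);
translate([100, 0, 1400]) cube([350, 100, 100]);
translate([450, 0, 0]) cube([100, 100, 1850]);
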